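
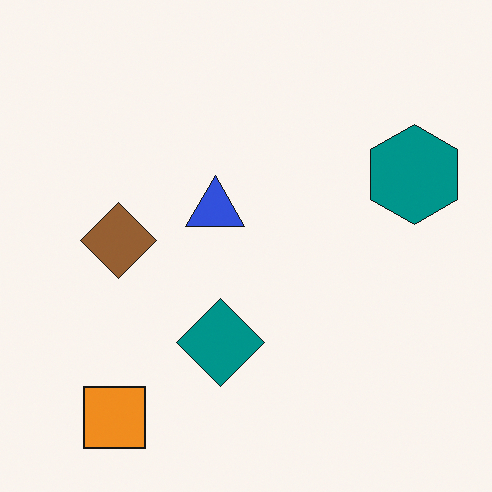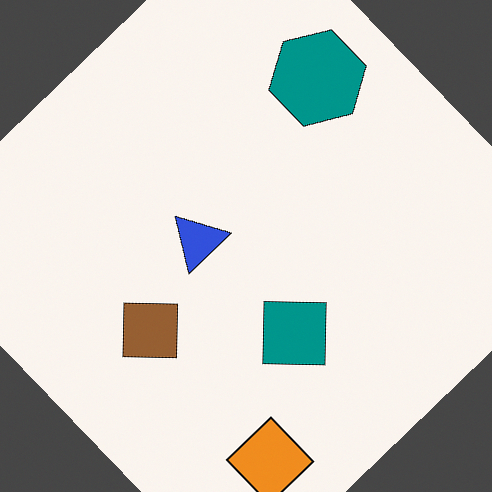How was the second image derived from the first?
Rotated counter-clockwise by a large amount — several tens of degrees.

Every shape is tilted by the same angle and the image corners show triangular fill wedges — a whole-image rotation by a non-right angle.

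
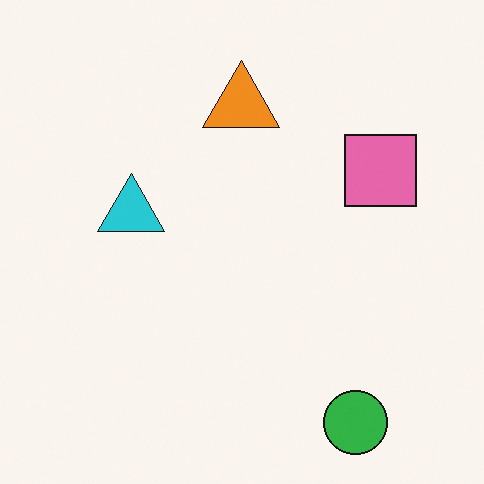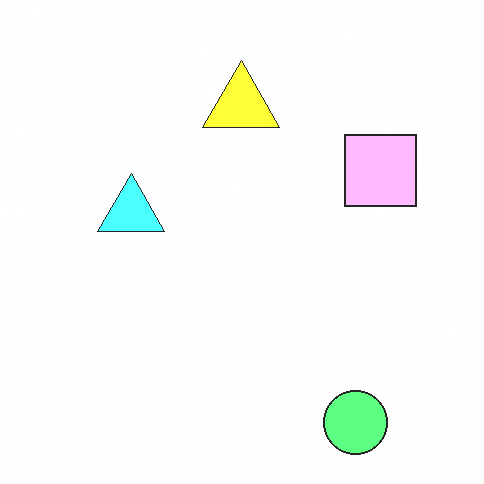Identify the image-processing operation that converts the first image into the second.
It was substantially brightened.

Every pixel — background and shapes alike — is uniformly brightened.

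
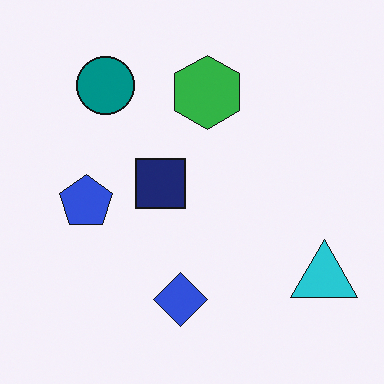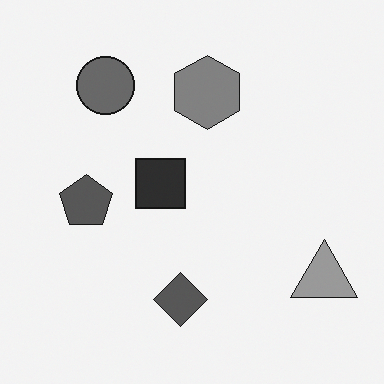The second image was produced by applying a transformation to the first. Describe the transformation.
Converted to grayscale.

All color is removed — every shape is now a shade of grey.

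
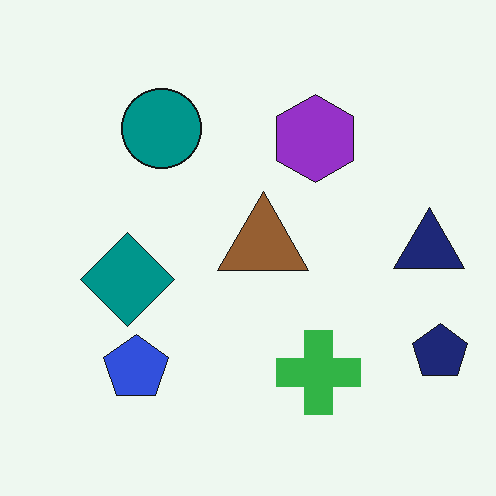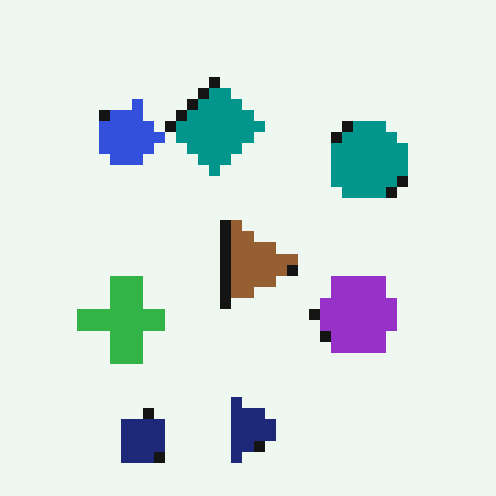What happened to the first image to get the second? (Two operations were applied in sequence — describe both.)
The image was coarsely pixelated, then rotated 90° clockwise.

Shapes are reduced to large square blocks; fine edges and outlines are lost — a downscale-then-upscale (mosaic) effect. The navy pentagon sits in the bottom-right of the first image and the bottom-left of the second — consistent with a whole-image 90° clockwise rotation.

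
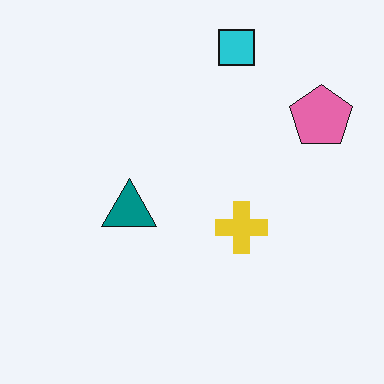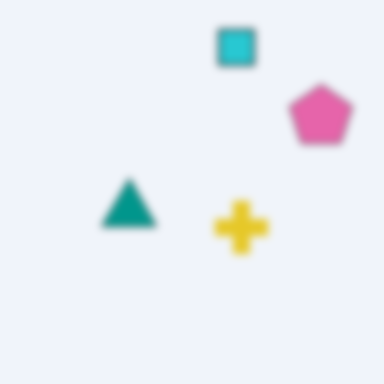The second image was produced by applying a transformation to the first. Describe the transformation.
Noticeably gaussian-blurred.

Shape edges and outlines are uniformly softened across the whole image.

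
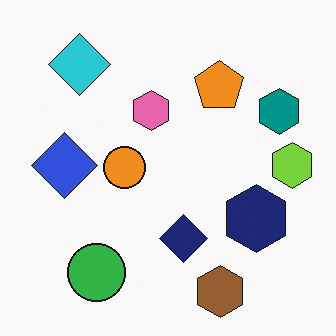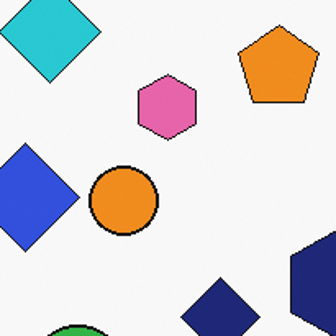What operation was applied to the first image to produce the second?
The transformation is: cropped to a noticeably smaller region and rescaled.

The visible shapes are larger and the field of view is narrower; shapes near the original edges may be partly or wholly outside the frame — a crop-and-rescale.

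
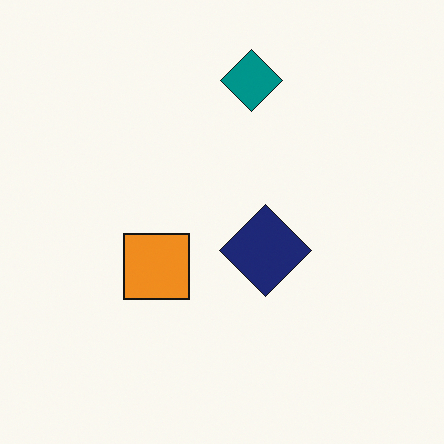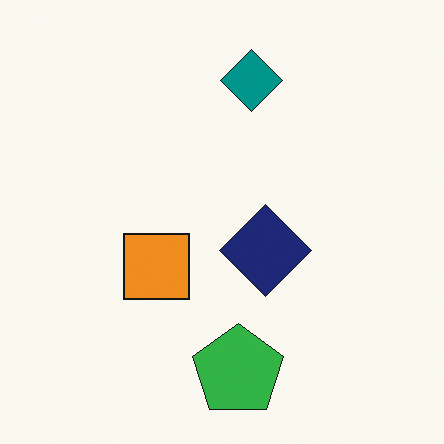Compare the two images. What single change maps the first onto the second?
The transformation is: overlaid with an additional green pentagon.

A green pentagon appears in the second image that is absent from the first.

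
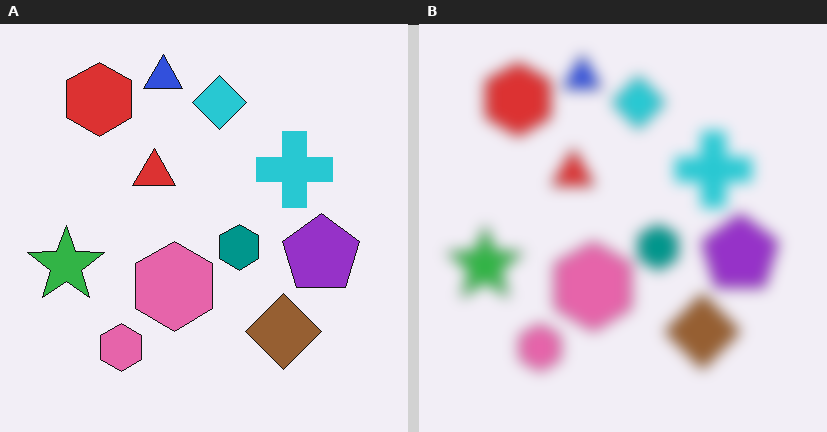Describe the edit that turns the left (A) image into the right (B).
The right (B) image is the left (A) heavily blurred.

Shape edges and outlines are uniformly softened across the whole image.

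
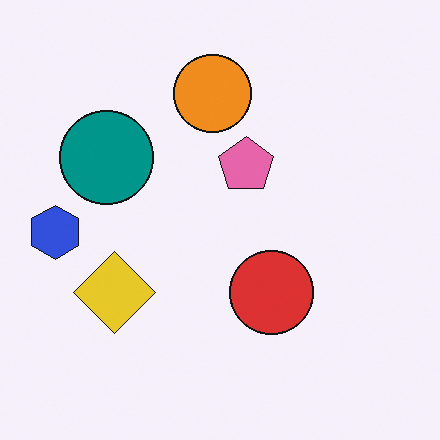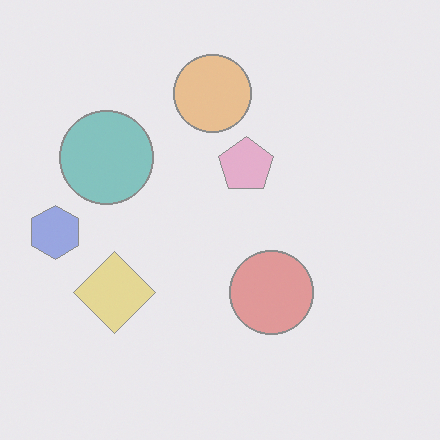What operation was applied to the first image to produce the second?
The image was given much lower contrast.

Tones are pushed toward mid-grey across the whole image — a global contrast change.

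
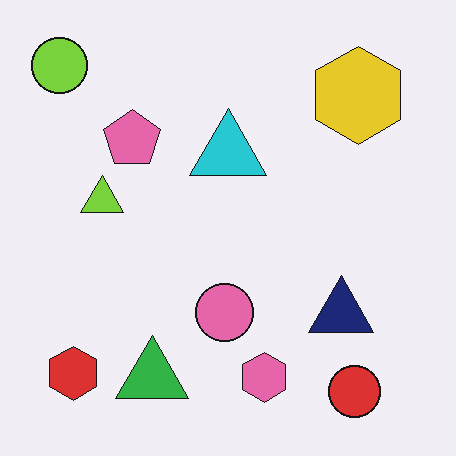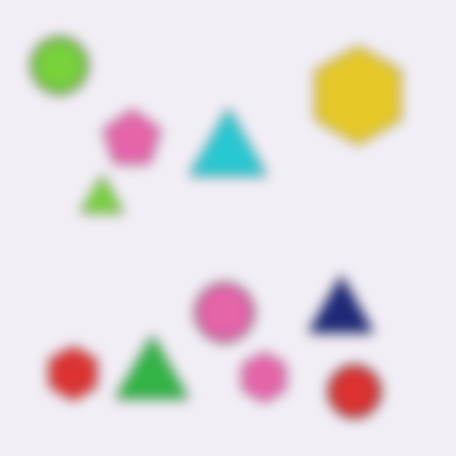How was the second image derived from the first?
Heavily blurred.

Shape edges and outlines are uniformly softened across the whole image.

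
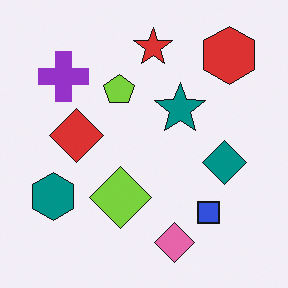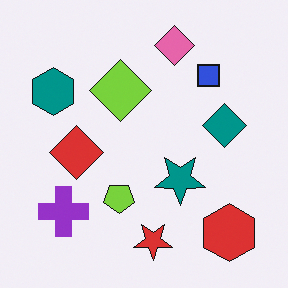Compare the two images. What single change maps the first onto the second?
This is the original image flipped vertically (top ↔ bottom).

The pink diamond is in the bottom of the first image and the top of the second — shapes on opposite sides of the horizontal midline have swapped in a mirror flip.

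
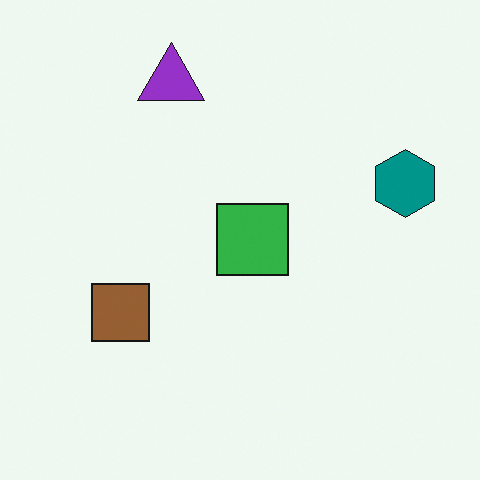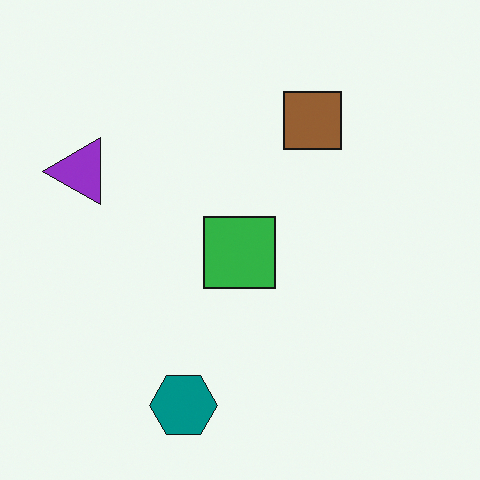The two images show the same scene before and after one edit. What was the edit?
Transposed (reflected across the top-left ↔ bottom-right diagonal).

Shapes have swapped their row and column positions — what was in the top-right is now in the bottom-left — a diagonal reflection.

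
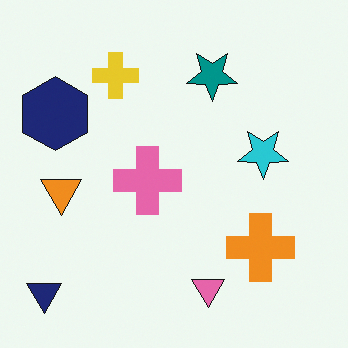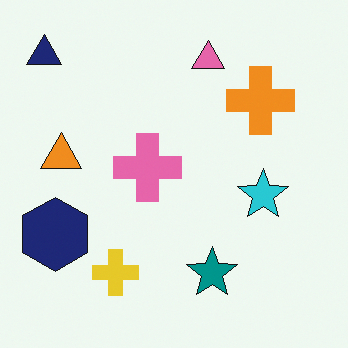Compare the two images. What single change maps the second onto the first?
Flipped vertically (top ↔ bottom).

The navy triangle is in the top-left of the second image and the bottom-left of the first — shapes on opposite sides of the horizontal midline have swapped in a mirror flip.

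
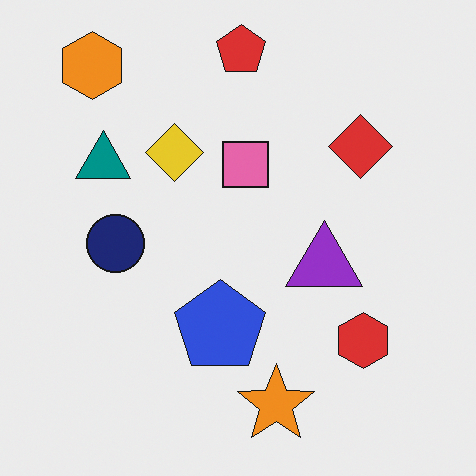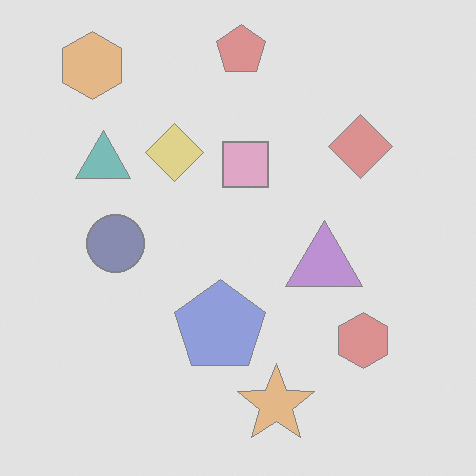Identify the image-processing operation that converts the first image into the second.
The transformation is: washed out (contrast reduced).

Tones are pushed toward mid-grey across the whole image — a global contrast change.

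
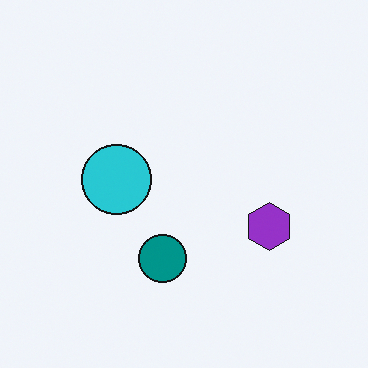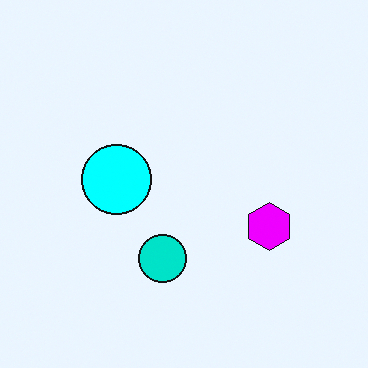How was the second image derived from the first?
The second image is the first heavily oversaturated.

All colors are more vivid — a global saturation change.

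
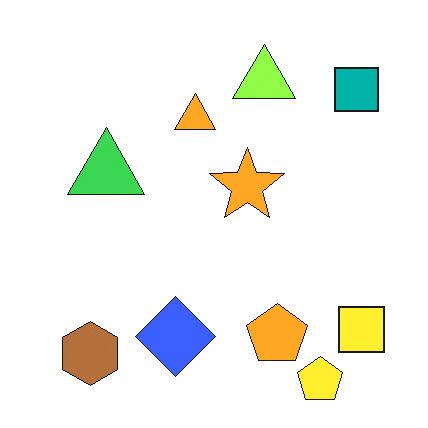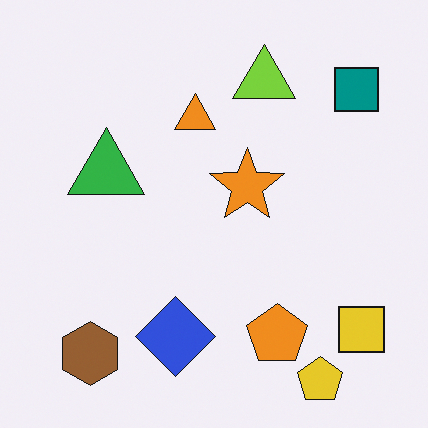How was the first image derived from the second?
The first image is the second slightly brightened.

Every pixel — background and shapes alike — is uniformly brightened.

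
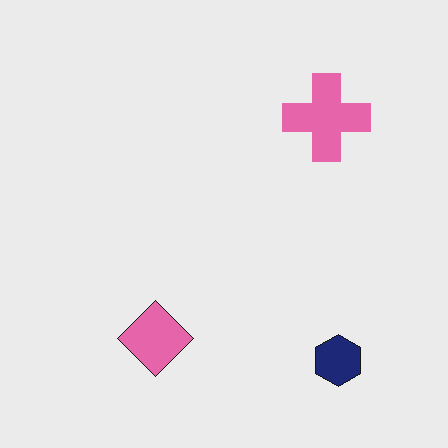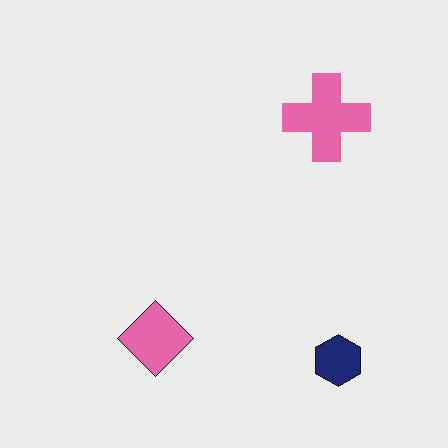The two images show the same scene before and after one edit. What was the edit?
It was JPEG-compressed with visible artifacts.

Blocky 8×8 compression artifacts appear around shape edges and the flat background shows ringing — characteristic JPEG degradation.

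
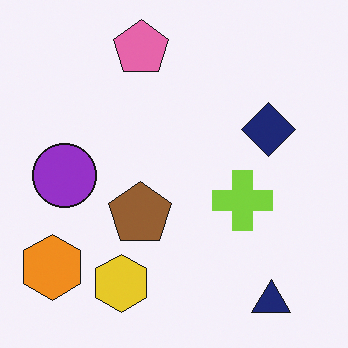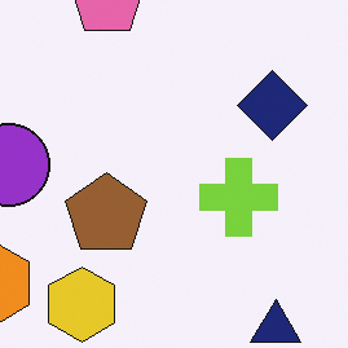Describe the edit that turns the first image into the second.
This is the original image cropped slightly and scaled back up.

The visible shapes are larger and the field of view is narrower; shapes near the original edges may be partly or wholly outside the frame — a crop-and-rescale.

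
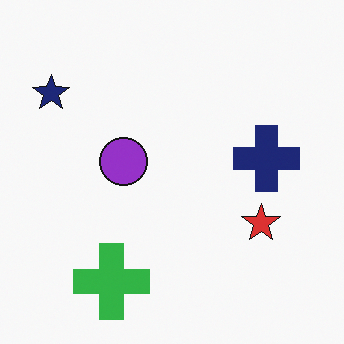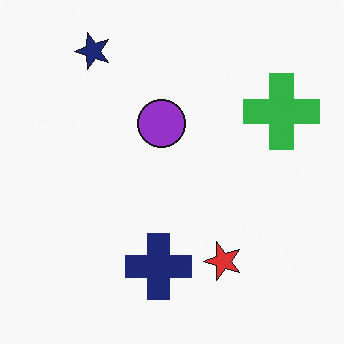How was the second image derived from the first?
Transposed (reflected across the top-left ↔ bottom-right diagonal).

Shapes have swapped their row and column positions — what was in the top-right is now in the bottom-left — a diagonal reflection.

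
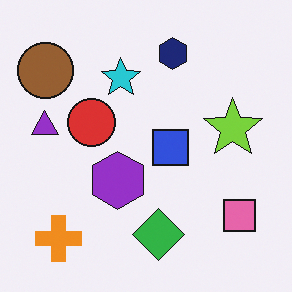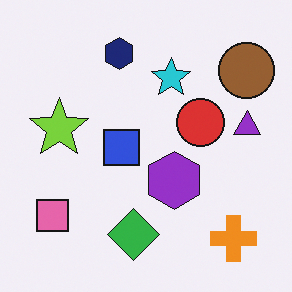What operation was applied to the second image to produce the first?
Flipped horizontally (left ↔ right).

The purple triangle is in the right of the second image and the left of the first — shapes on opposite sides of the vertical midline have swapped in a mirror flip.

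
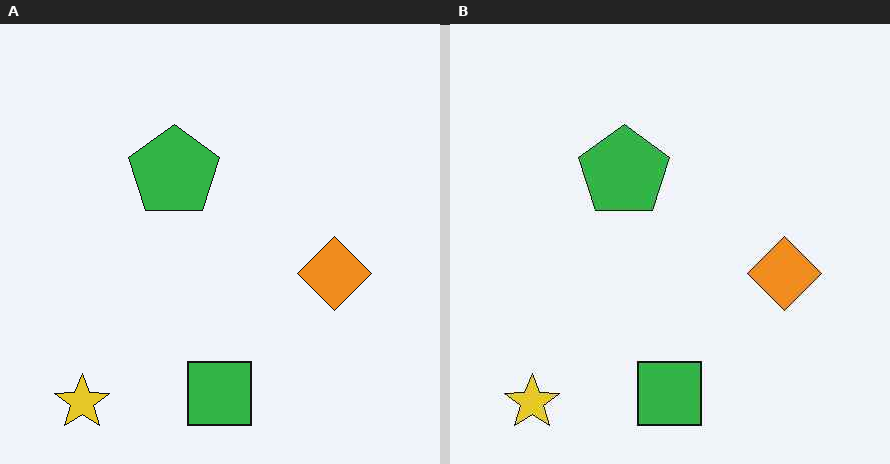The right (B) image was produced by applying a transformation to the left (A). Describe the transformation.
JPEG-compressed with visible artifacts.

Blocky 8×8 compression artifacts appear around shape edges and the flat background shows ringing — characteristic JPEG degradation.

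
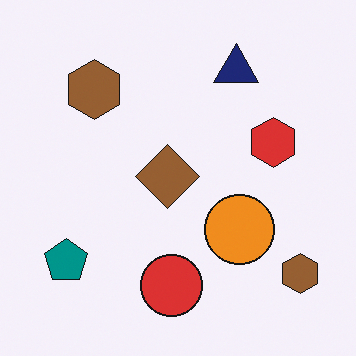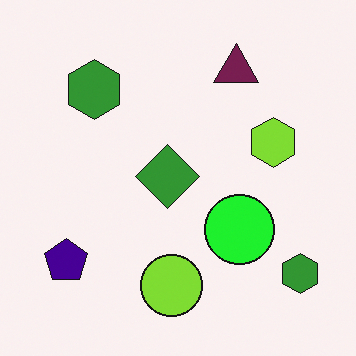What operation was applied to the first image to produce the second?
The second image is the first hue-shifted through roughly a third of the color wheel.

Every shape's color has rotated by the same amount around the hue wheel — a uniform hue shift.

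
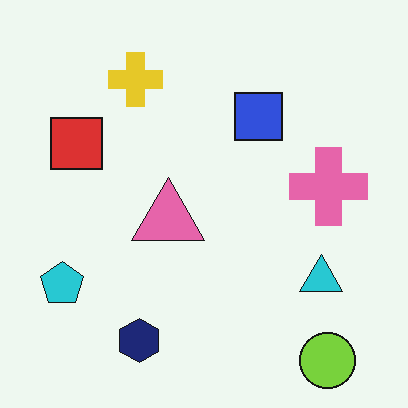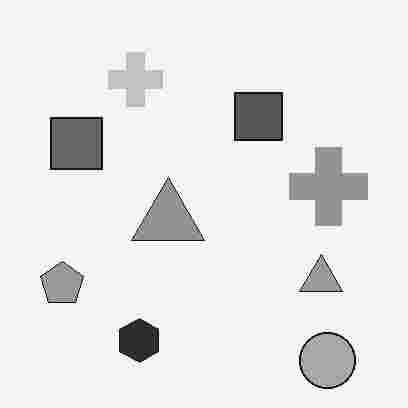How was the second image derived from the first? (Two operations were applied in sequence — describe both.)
This is the original image converted to grayscale, then degraded with heavy JPEG compression.

All color is removed — every shape is now a shade of grey. Blocky 8×8 compression artifacts appear around shape edges and the flat background shows ringing — characteristic JPEG degradation.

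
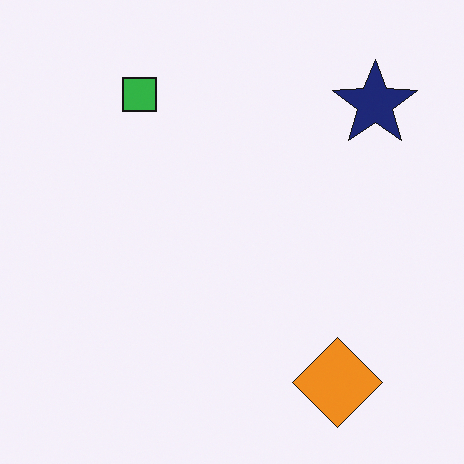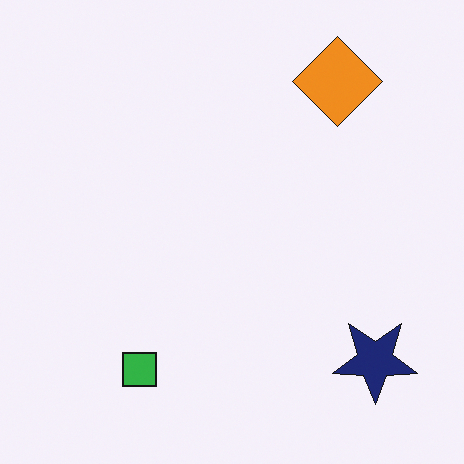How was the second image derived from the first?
It was flipped vertically (top ↔ bottom).

The orange diamond is in the bottom-right of the first image and the top-right of the second — shapes on opposite sides of the horizontal midline have swapped in a mirror flip.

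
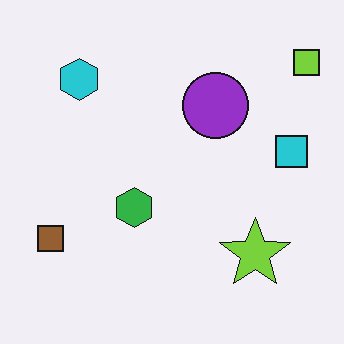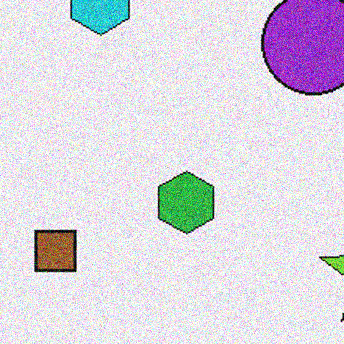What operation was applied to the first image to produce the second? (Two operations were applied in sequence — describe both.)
The second image is the first cropped to a modestly smaller region and rescaled, then degraded with heavy additive noise.

The visible shapes are larger and the field of view is narrower; shapes near the original edges may be partly or wholly outside the frame — a crop-and-rescale. Random speckle covers the whole image, including the flat background.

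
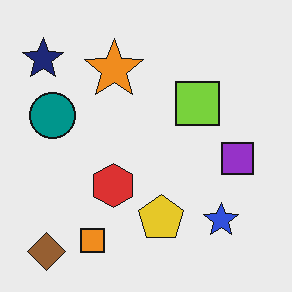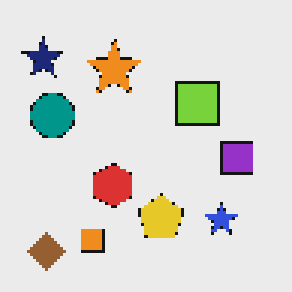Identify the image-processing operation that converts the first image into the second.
This is the original image lightly pixelated (a mild mosaic effect).

Shapes are reduced to large square blocks; fine edges and outlines are lost — a downscale-then-upscale (mosaic) effect.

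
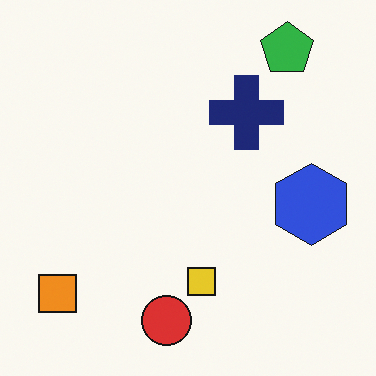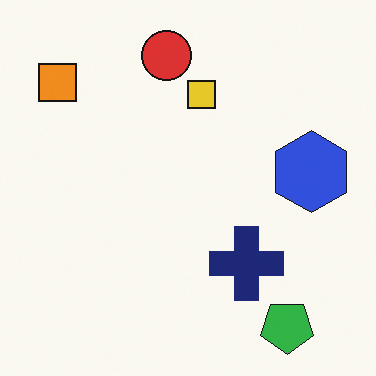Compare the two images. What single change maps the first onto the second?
This is the original image flipped vertically (top ↔ bottom).

The green pentagon is in the top-right of the first image and the bottom-right of the second — shapes on opposite sides of the horizontal midline have swapped in a mirror flip.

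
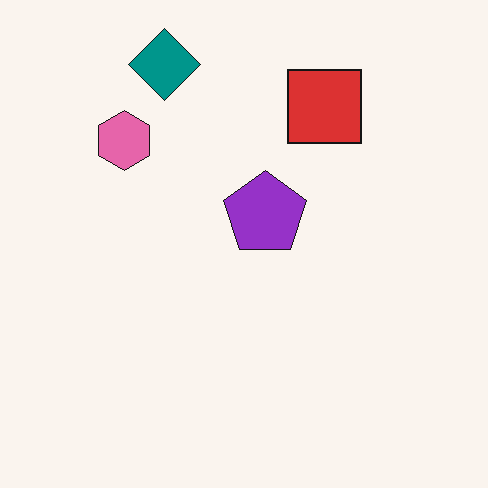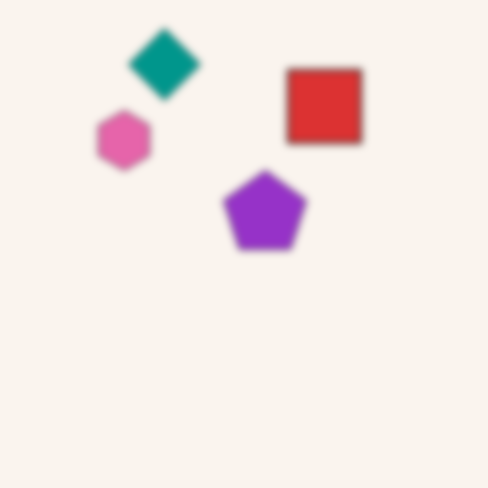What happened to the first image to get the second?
This is the original image noticeably gaussian-blurred.

Shape edges and outlines are uniformly softened across the whole image.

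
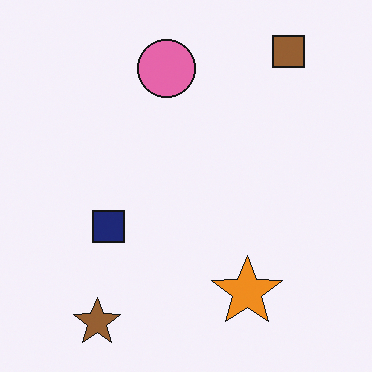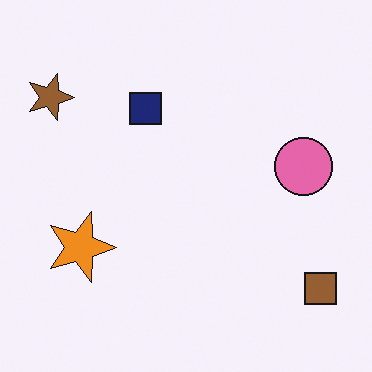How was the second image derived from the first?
Rotated 90° clockwise.

The brown square sits in the top-right of the first image and the bottom-right of the second — consistent with a whole-image 90° clockwise rotation.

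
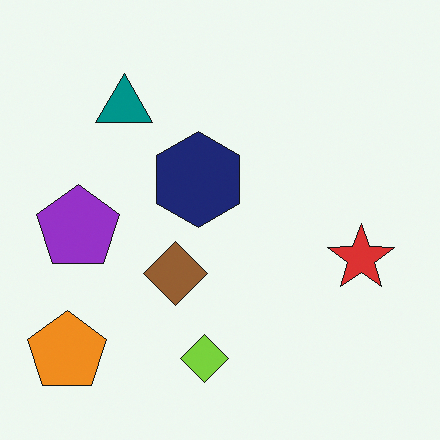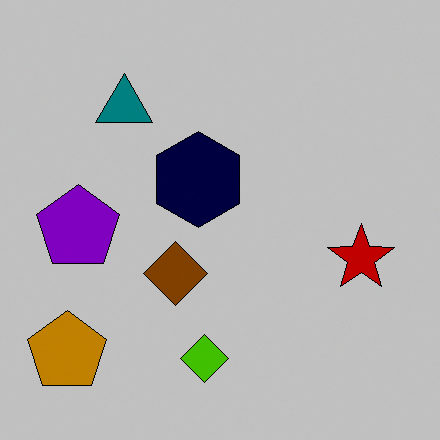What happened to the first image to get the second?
This is the original image heavily posterized to just a handful of flat colors.

Each flat color has snapped to a coarser quantized level — most visibly, the near-white background has dropped to a flat grey.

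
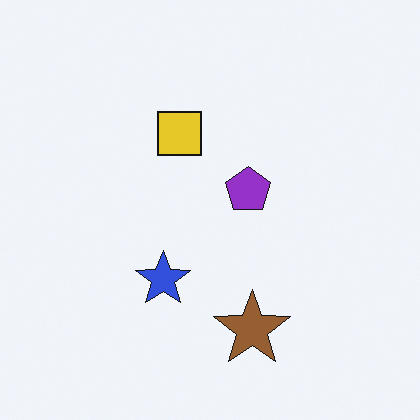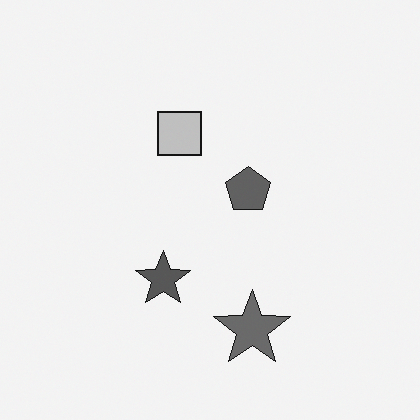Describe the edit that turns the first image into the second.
This is the original image converted to grayscale.

All color is removed — every shape is now a shade of grey.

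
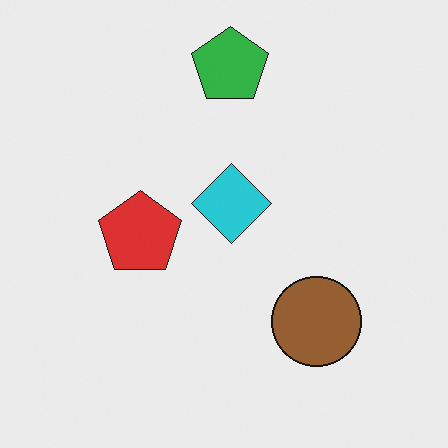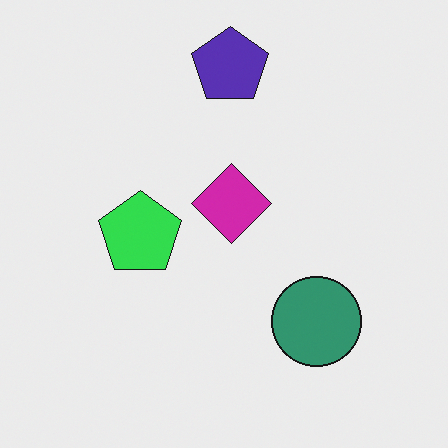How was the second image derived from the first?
The image was hue-shifted by a moderate amount.

Every shape's color has rotated by the same amount around the hue wheel — a uniform hue shift.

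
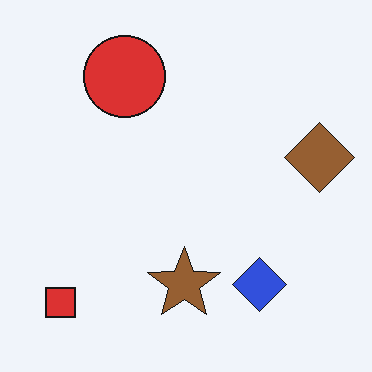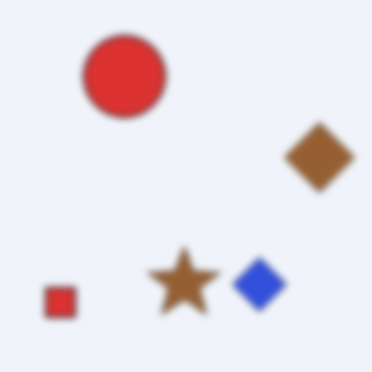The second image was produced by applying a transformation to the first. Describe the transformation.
The transformation is: noticeably gaussian-blurred.

Shape edges and outlines are uniformly softened across the whole image.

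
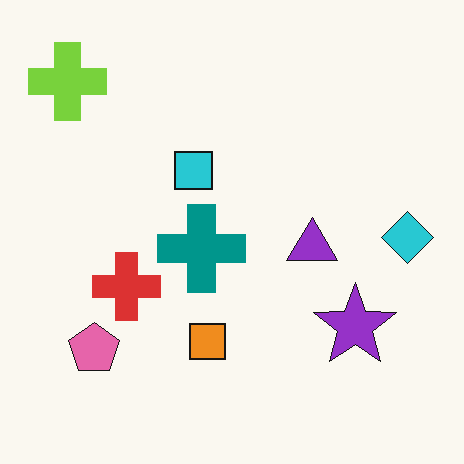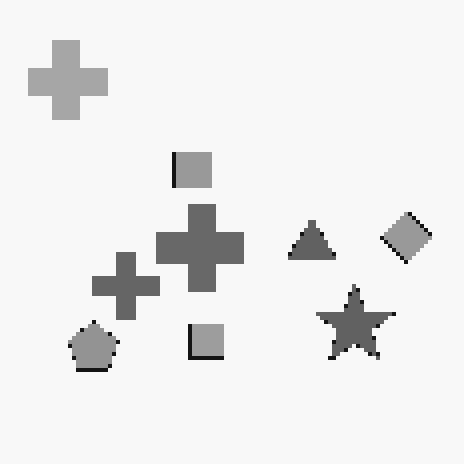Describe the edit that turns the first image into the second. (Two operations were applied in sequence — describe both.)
The image was mildly pixelated, then converted to grayscale.

Shapes are reduced to large square blocks; fine edges and outlines are lost — a downscale-then-upscale (mosaic) effect. All color is removed — every shape is now a shade of grey.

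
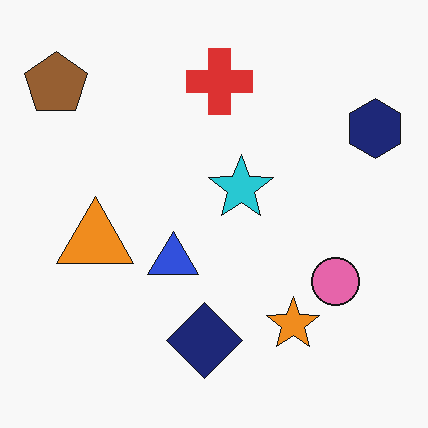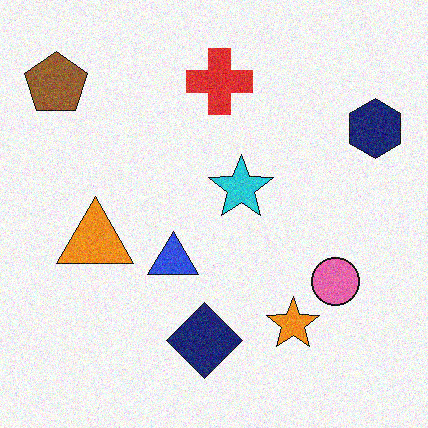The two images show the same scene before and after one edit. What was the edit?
The transformation is: degraded with moderate additive noise.

Random speckle covers the whole image, including the flat background.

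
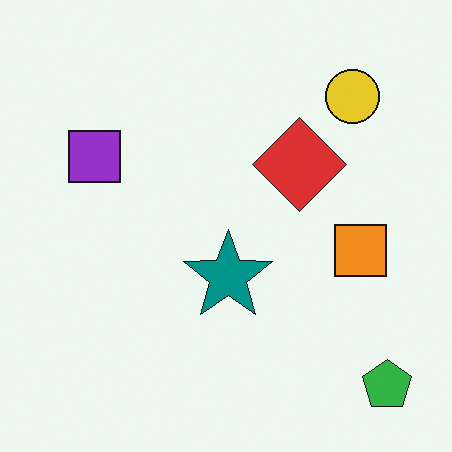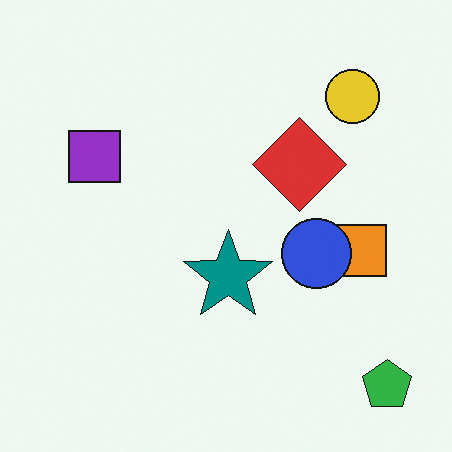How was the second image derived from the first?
The second image is the first overlaid with an additional blue circle.

A blue circle appears in the second image that is absent from the first.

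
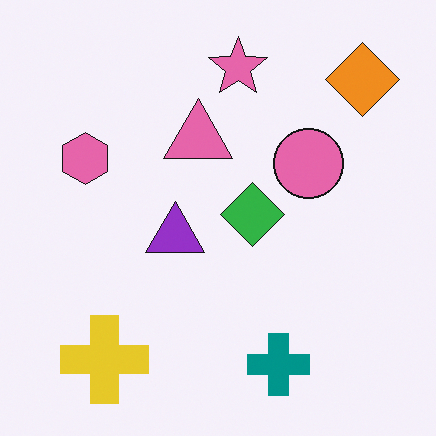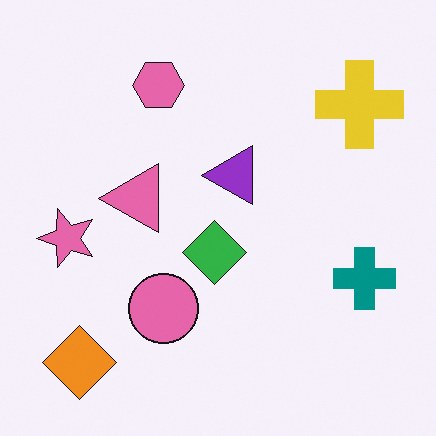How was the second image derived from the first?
The image was transposed (reflected across the top-left ↔ bottom-right diagonal).

Shapes have swapped their row and column positions — what was in the top-right is now in the bottom-left — a diagonal reflection.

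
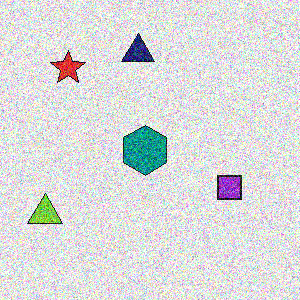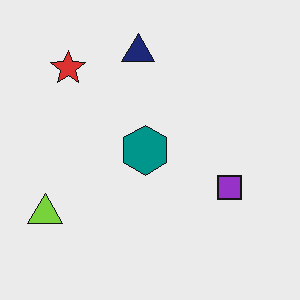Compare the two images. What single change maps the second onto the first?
The image was degraded with strong gaussian noise.

Random speckle covers the whole image, including the flat background.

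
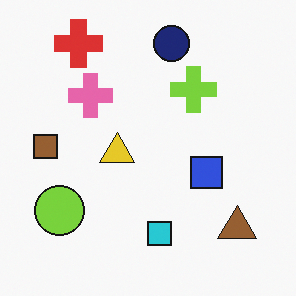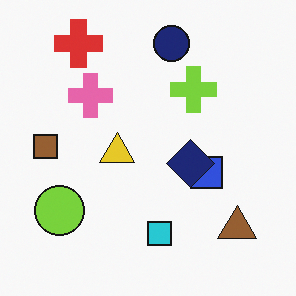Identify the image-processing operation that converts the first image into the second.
It was overlaid with an additional navy diamond.

A navy diamond appears in the second image that is absent from the first.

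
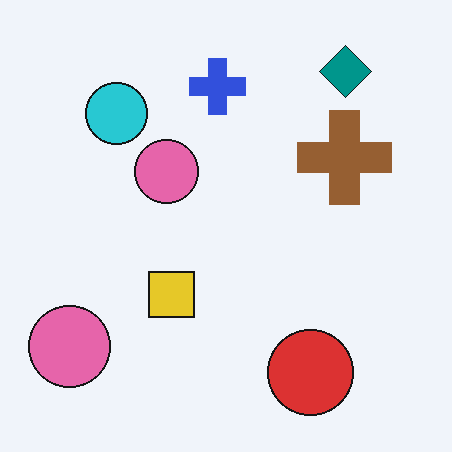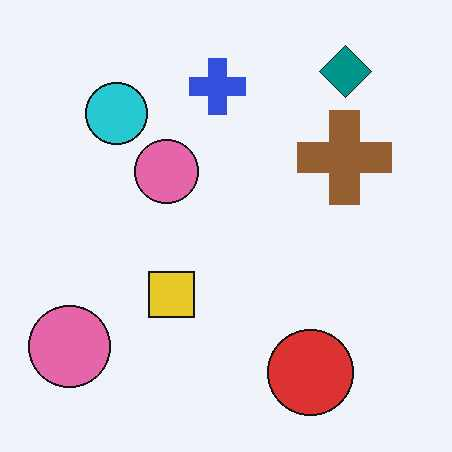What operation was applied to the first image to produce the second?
Given moderate JPEG compression.

Blocky 8×8 compression artifacts appear around shape edges and the flat background shows ringing — characteristic JPEG degradation.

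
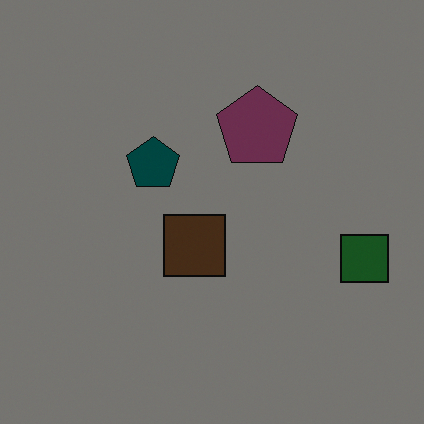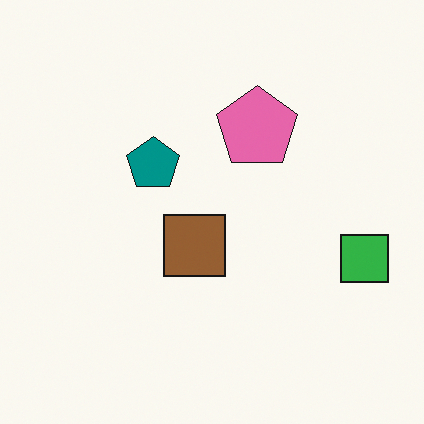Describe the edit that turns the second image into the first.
Substantially darkened.

Every pixel — background and shapes alike — is uniformly darkened.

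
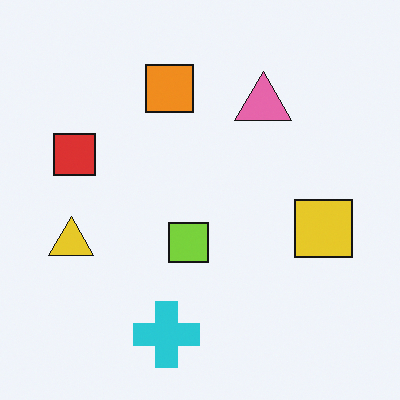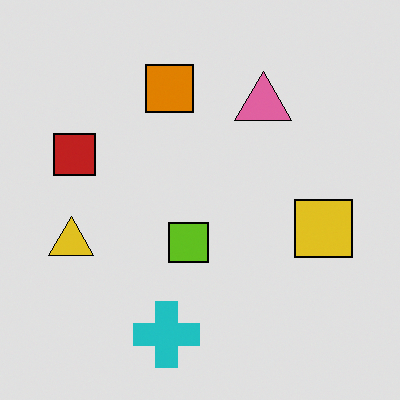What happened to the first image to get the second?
The image was moderately posterized.

Each flat color has snapped to a coarser quantized level — most visibly, the near-white background has dropped to a flat grey.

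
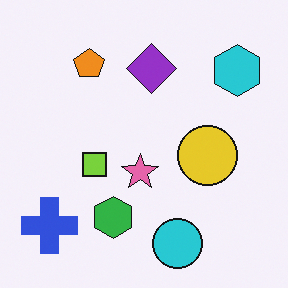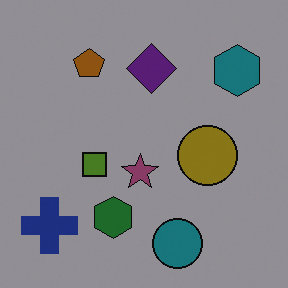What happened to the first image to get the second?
It was noticeably darkened.

Every pixel — background and shapes alike — is uniformly darkened.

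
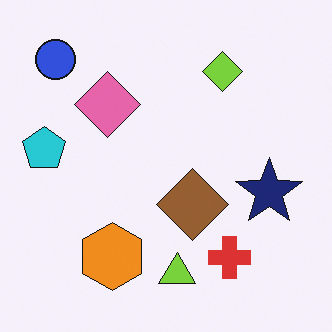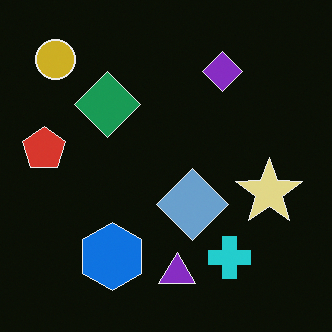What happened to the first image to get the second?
This is the original image color-inverted (negative).

The light background has become dark and every shape's color is its complement — a photographic negative.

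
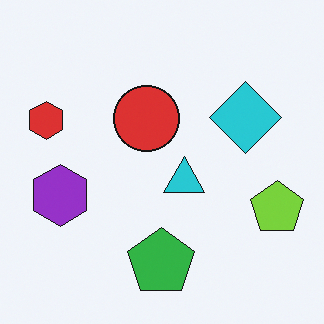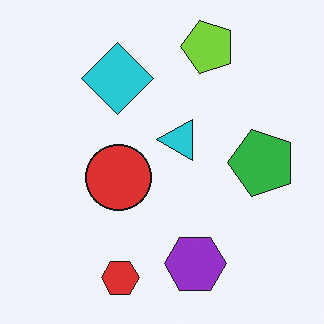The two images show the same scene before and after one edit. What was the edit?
This is the original image rotated 90° counter-clockwise.

The lime pentagon sits in the right of the first image and the top of the second — consistent with a whole-image 90° counter-clockwise rotation.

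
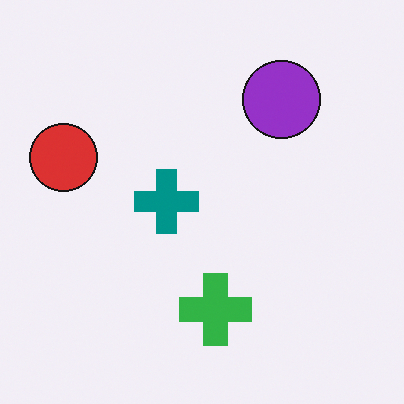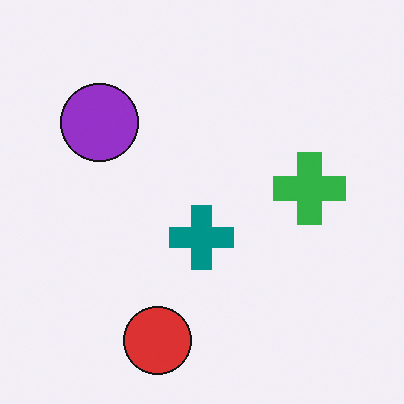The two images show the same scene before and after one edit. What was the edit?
The image was rotated 90° counter-clockwise.

The red circle sits in the left of the first image and the bottom of the second — consistent with a whole-image 90° counter-clockwise rotation.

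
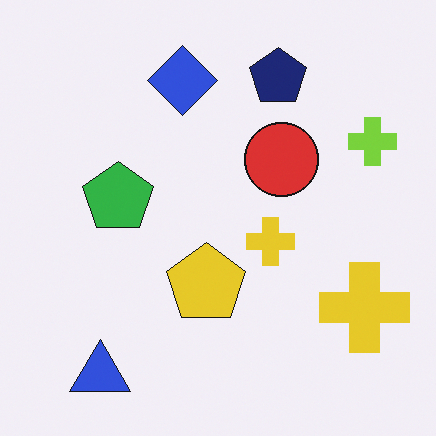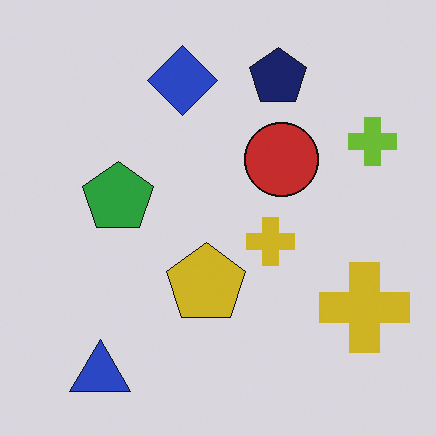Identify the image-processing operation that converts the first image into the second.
The second image is the first darkened a little.

Every pixel — background and shapes alike — is uniformly darkened.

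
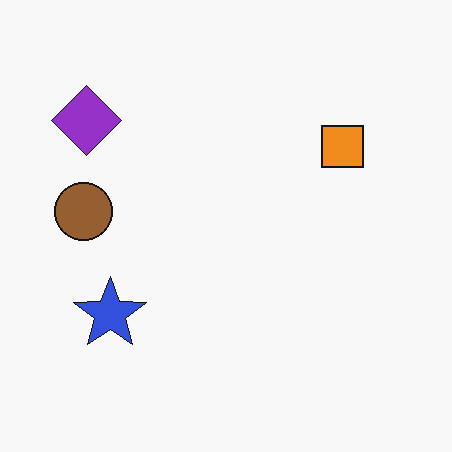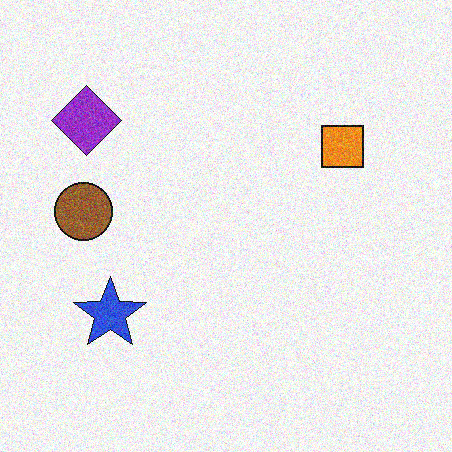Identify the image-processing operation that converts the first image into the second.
The second image is the first degraded with visible gaussian noise.

Random speckle covers the whole image, including the flat background.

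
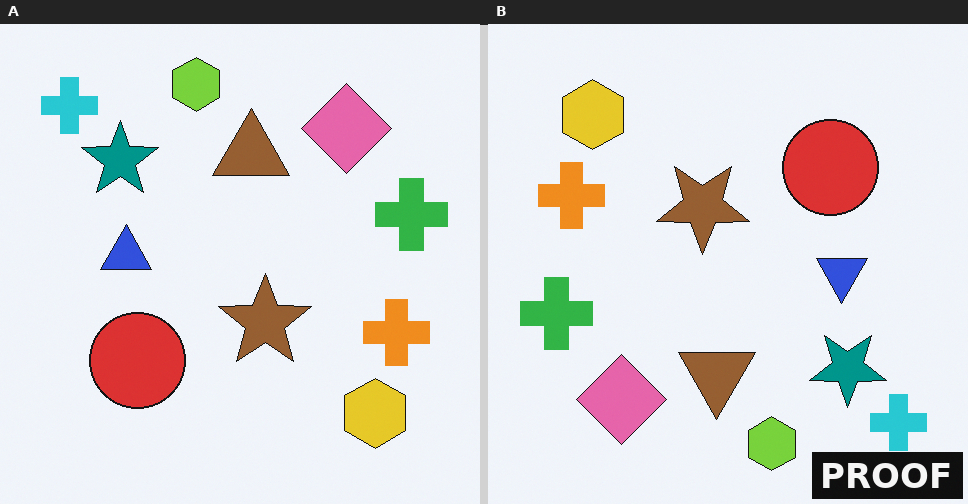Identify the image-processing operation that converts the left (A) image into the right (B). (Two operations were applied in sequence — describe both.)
This is the original image rotated 180°, then watermarked with the text "PROOF" in the lower-right corner.

The cyan cross sits in the top-left of the left (A) image and the bottom-right of the right (B) — consistent with a whole-image 180° rotation. A dark label reading "PROOF" appears in the lower-right corner.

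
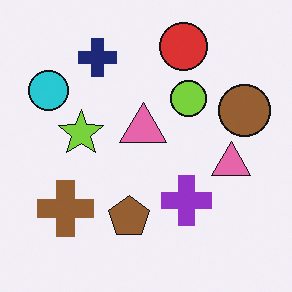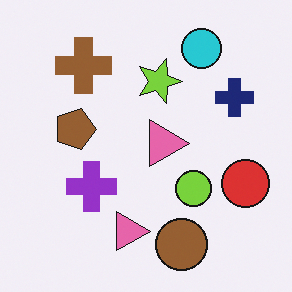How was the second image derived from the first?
The transformation is: rotated 90° clockwise.

The cyan circle sits in the top-left of the first image and the top-right of the second — consistent with a whole-image 90° clockwise rotation.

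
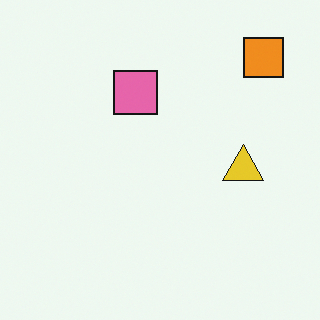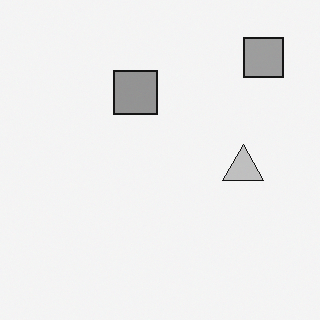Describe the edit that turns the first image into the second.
The transformation is: converted to grayscale.

All color is removed — every shape is now a shade of grey.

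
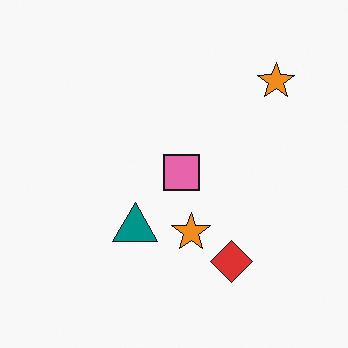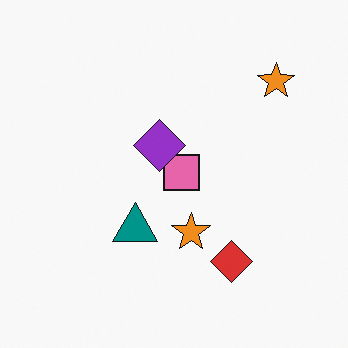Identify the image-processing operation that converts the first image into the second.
It was overlaid with an additional purple diamond.

A purple diamond appears in the second image that is absent from the first.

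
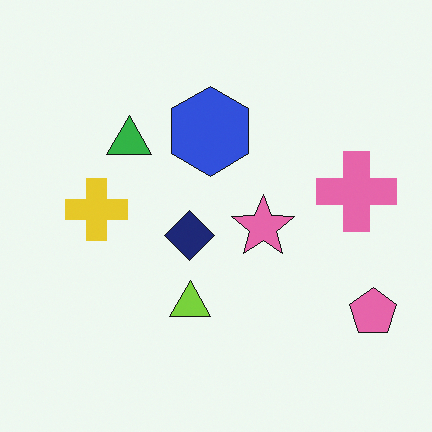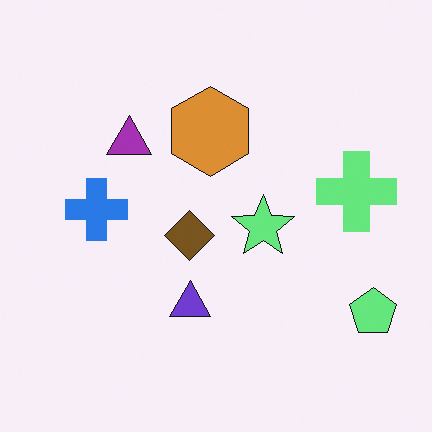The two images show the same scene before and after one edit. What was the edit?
The transformation is: hue-shifted through roughly half the color wheel.

Every shape's color has rotated by the same amount around the hue wheel — a uniform hue shift.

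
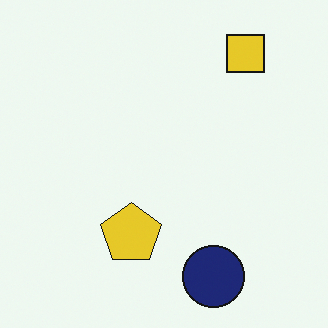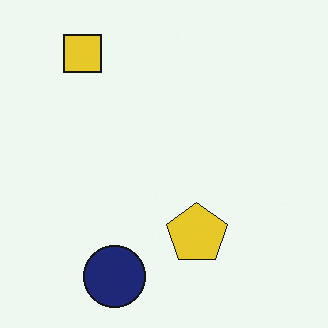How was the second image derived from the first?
The transformation is: flipped horizontally (left ↔ right).

The yellow square is in the top-right of the first image and the top-left of the second — shapes on opposite sides of the vertical midline have swapped in a mirror flip.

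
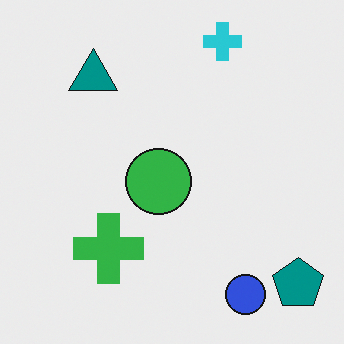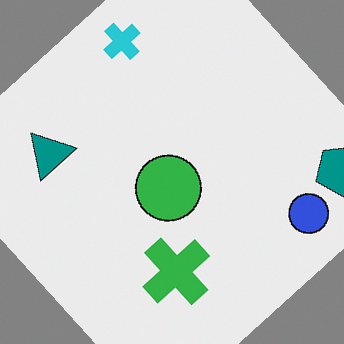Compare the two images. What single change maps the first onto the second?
The second image is the first rotated counter-clockwise by a large amount — several tens of degrees.

Every shape is tilted by the same angle and the image corners show triangular fill wedges — a whole-image rotation by a non-right angle.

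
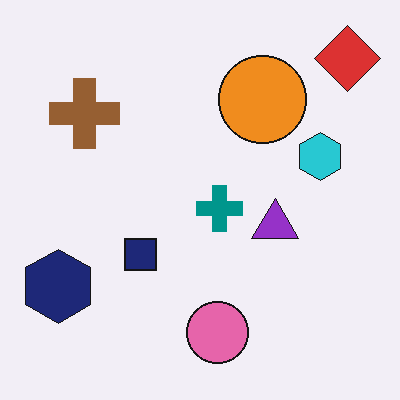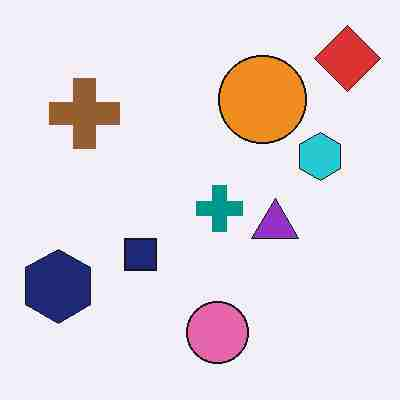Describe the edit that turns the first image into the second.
It was heavily JPEG-compressed with obvious blocking artifacts.

Blocky 8×8 compression artifacts appear around shape edges and the flat background shows ringing — characteristic JPEG degradation.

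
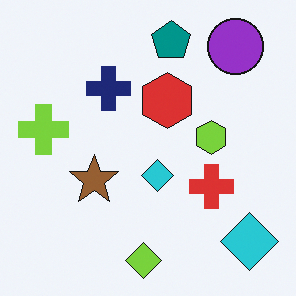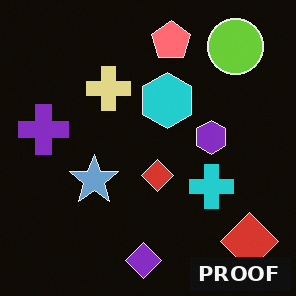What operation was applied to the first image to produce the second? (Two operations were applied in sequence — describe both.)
The image was color-inverted (negative), then watermarked with the text "PROOF" in the lower-right corner.

The light background has become dark and every shape's color is its complement — a photographic negative. A dark label reading "PROOF" appears in the lower-right corner.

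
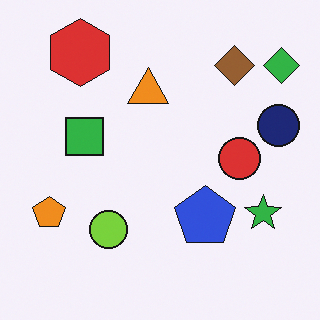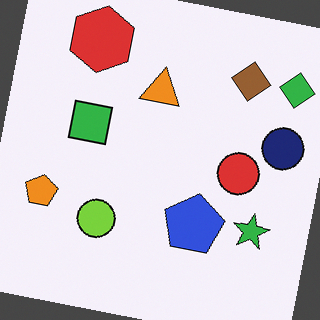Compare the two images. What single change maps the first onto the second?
The transformation is: rotated clockwise by a few degrees.

Every shape is tilted by the same angle and the image corners show triangular fill wedges — a whole-image rotation by a non-right angle.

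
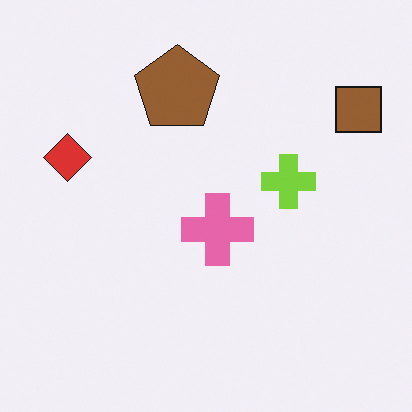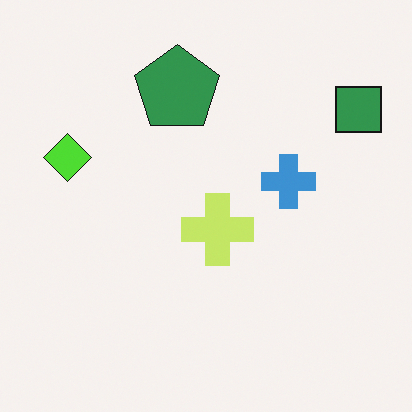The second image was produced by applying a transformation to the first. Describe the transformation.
This is the original image hue-shifted by a moderate amount.

Every shape's color has rotated by the same amount around the hue wheel — a uniform hue shift.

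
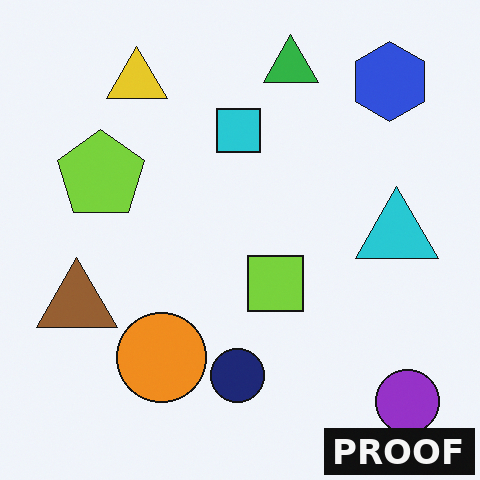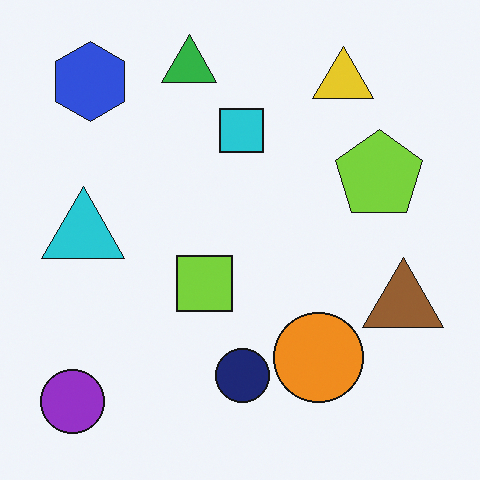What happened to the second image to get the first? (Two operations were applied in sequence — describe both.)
It was flipped horizontally (left ↔ right), then watermarked with the text "PROOF" in the lower-right corner.

The purple circle is in the bottom-left of the second image and the bottom-right of the first — shapes on opposite sides of the vertical midline have swapped in a mirror flip. A dark label reading "PROOF" appears in the lower-right corner.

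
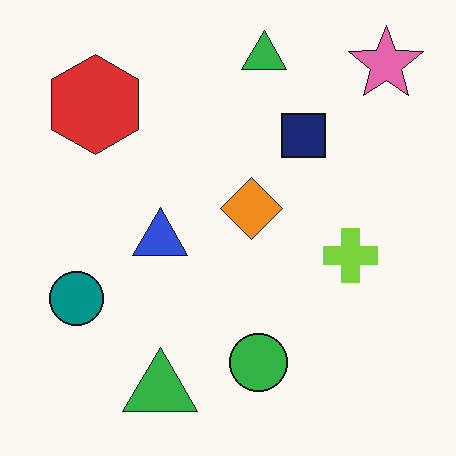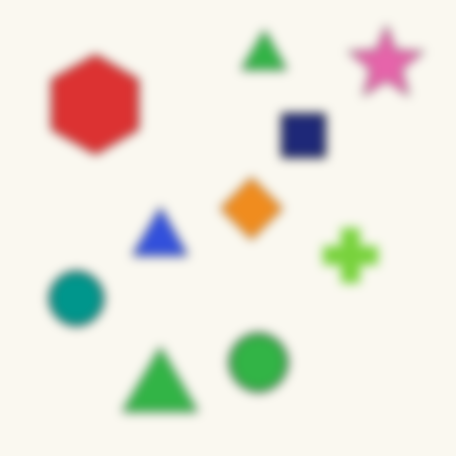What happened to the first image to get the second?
It was heavily blurred.

Shape edges and outlines are uniformly softened across the whole image.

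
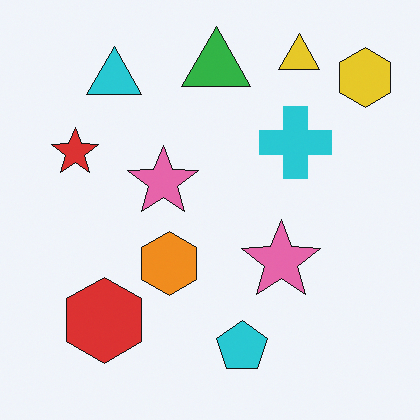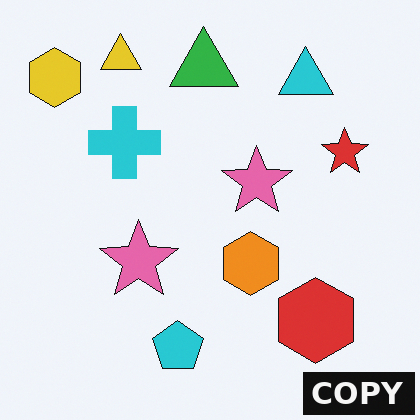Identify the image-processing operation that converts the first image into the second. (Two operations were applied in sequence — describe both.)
This is the original image flipped horizontally (left ↔ right), then watermarked with the text "COPY" in the lower-right corner.

The yellow hexagon is in the top-right of the first image and the top-left of the second — shapes on opposite sides of the vertical midline have swapped in a mirror flip. A dark label reading "COPY" appears in the lower-right corner.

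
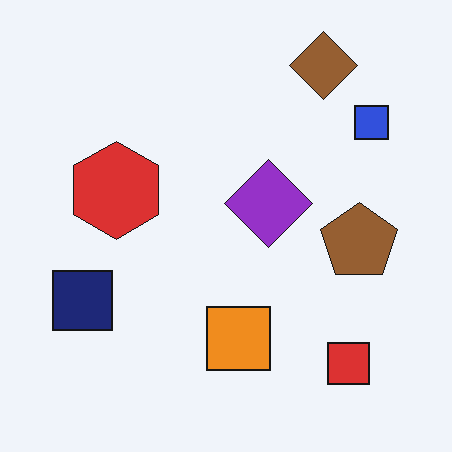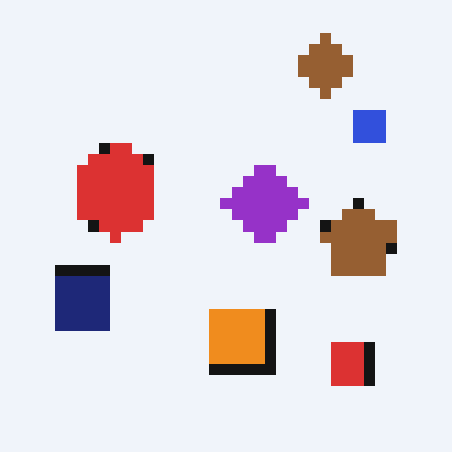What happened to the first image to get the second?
The transformation is: heavily pixelated into large blocks.

Shapes are reduced to large square blocks; fine edges and outlines are lost — a downscale-then-upscale (mosaic) effect.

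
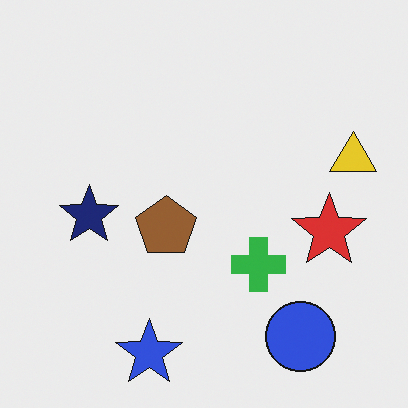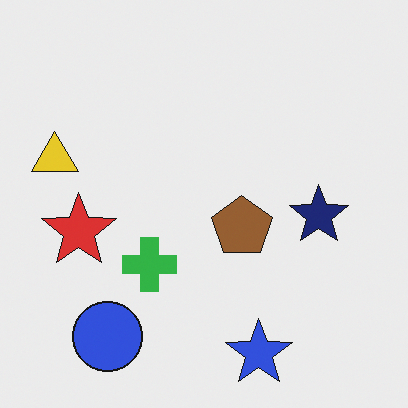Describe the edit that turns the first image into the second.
Flipped horizontally (left ↔ right).

The yellow triangle is in the right of the first image and the left of the second — shapes on opposite sides of the vertical midline have swapped in a mirror flip.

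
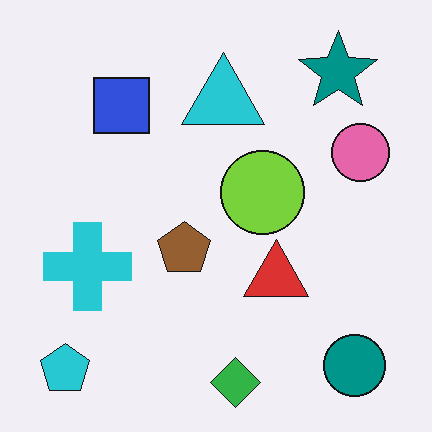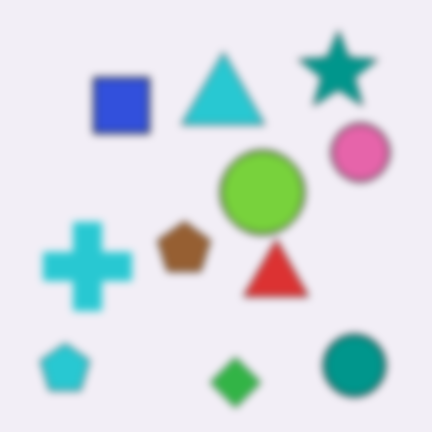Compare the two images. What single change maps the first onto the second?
The image was moderately blurred.

Shape edges and outlines are uniformly softened across the whole image.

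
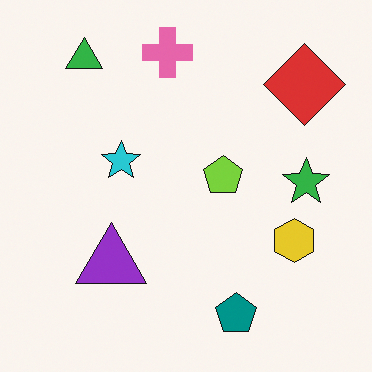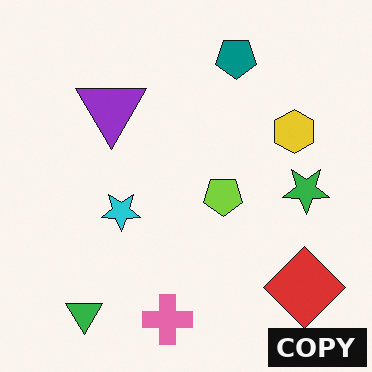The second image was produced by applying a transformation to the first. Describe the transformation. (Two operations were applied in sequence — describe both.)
Flipped vertically (top ↔ bottom), then watermarked with the text "COPY" in the lower-right corner.

The pink cross is in the top of the first image and the bottom of the second — shapes on opposite sides of the horizontal midline have swapped in a mirror flip. A dark label reading "COPY" appears in the lower-right corner.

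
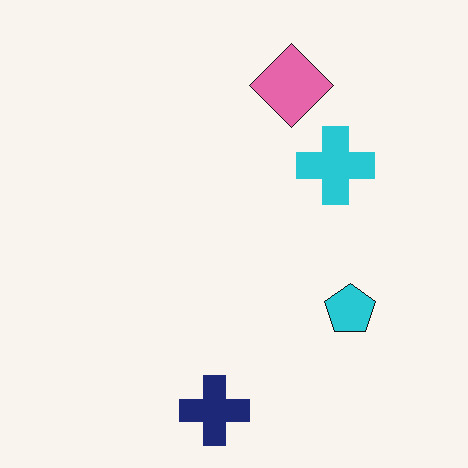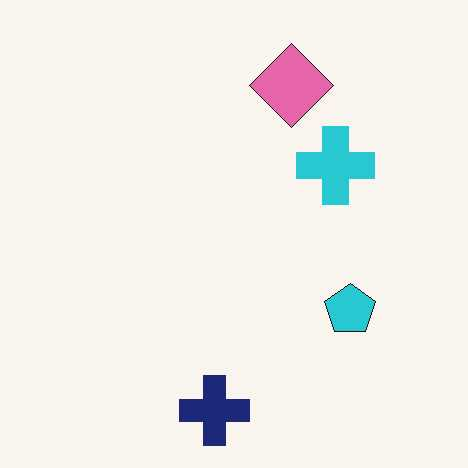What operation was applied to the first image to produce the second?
It was given moderate JPEG compression.

Blocky 8×8 compression artifacts appear around shape edges and the flat background shows ringing — characteristic JPEG degradation.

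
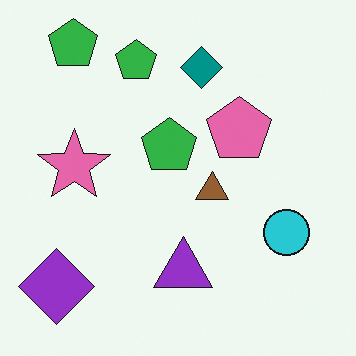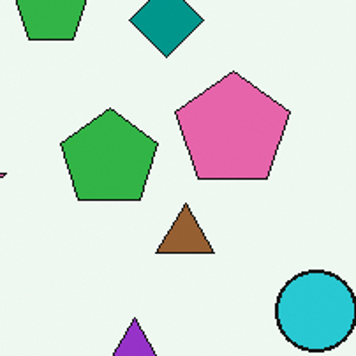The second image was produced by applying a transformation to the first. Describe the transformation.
The image was cropped tightly and scaled back up.

The visible shapes are larger and the field of view is narrower; shapes near the original edges may be partly or wholly outside the frame — a crop-and-rescale.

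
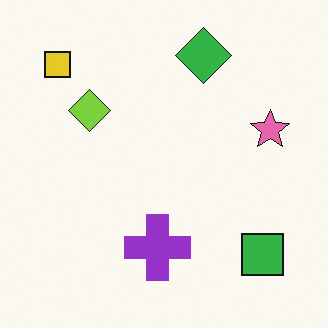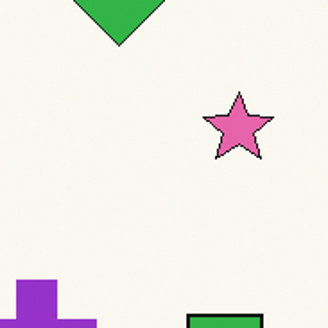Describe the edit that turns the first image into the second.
Cropped to a noticeably smaller region and rescaled.

The visible shapes are larger and the field of view is narrower; shapes near the original edges may be partly or wholly outside the frame — a crop-and-rescale.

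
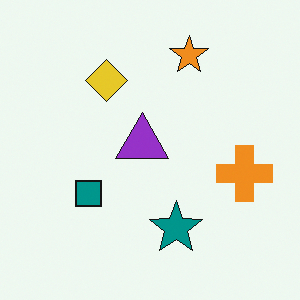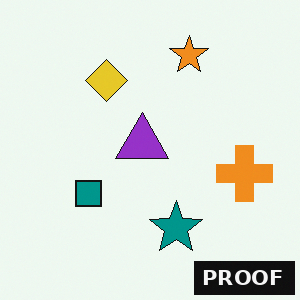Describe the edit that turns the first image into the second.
The second image is the first watermarked with the text "PROOF" in the lower-right corner.

A dark label reading "PROOF" appears in the lower-right corner.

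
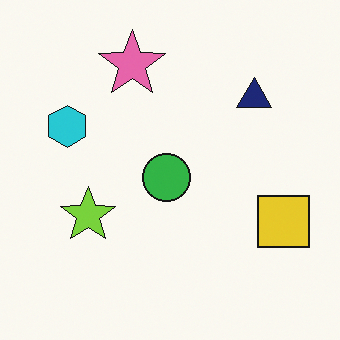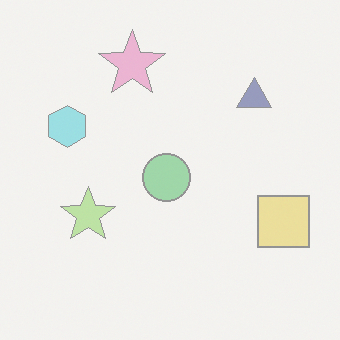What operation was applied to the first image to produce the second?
The image was washed out (contrast reduced).

Tones are pushed toward mid-grey across the whole image — a global contrast change.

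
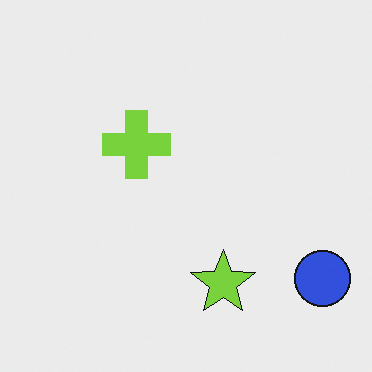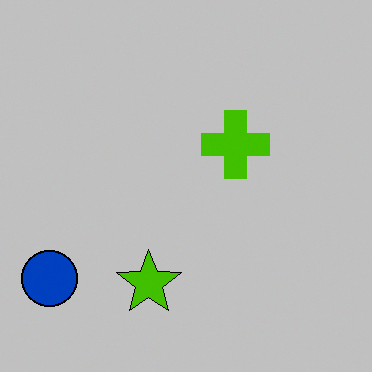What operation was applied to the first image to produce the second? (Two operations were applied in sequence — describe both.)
This is the original image flipped horizontally (left ↔ right), then aggressively posterized.

The blue circle is in the bottom-right of the first image and the bottom-left of the second — shapes on opposite sides of the vertical midline have swapped in a mirror flip. Each flat color has snapped to a coarser quantized level — most visibly, the near-white background has dropped to a flat grey.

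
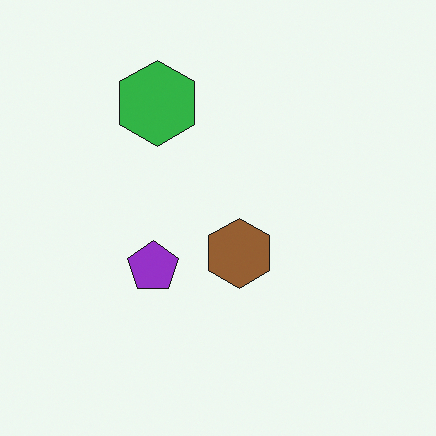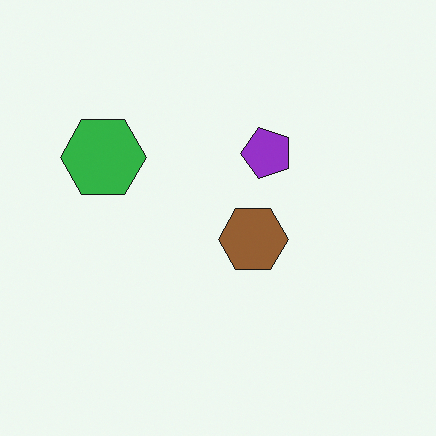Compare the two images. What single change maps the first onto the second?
The image was transposed (reflected across the top-left ↔ bottom-right diagonal).

Shapes have swapped their row and column positions — what was in the top-right is now in the bottom-left — a diagonal reflection.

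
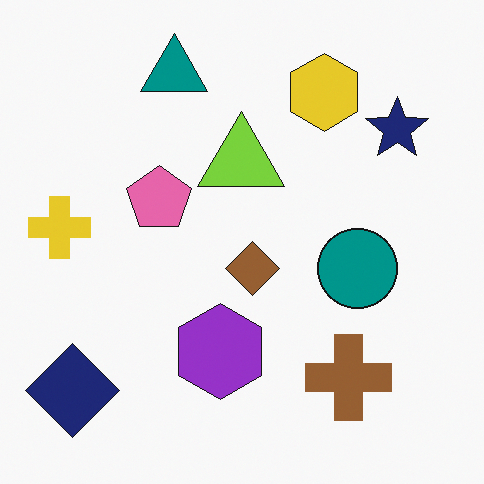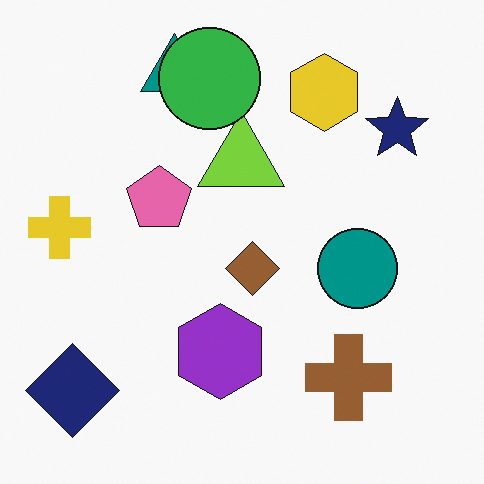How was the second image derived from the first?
It was overlaid with an additional green circle.

A green circle appears in the second image that is absent from the first.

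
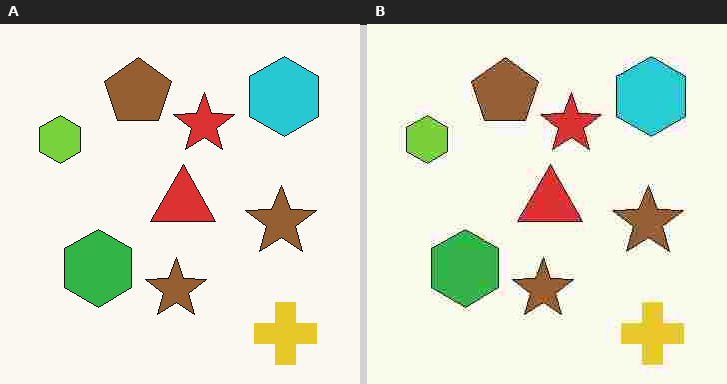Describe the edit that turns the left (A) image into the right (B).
This is the original image heavily JPEG-compressed with obvious blocking artifacts.

Blocky 8×8 compression artifacts appear around shape edges and the flat background shows ringing — characteristic JPEG degradation.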